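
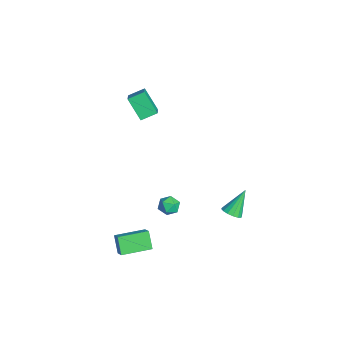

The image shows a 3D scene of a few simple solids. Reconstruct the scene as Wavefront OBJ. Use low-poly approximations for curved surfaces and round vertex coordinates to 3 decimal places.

v 3.281 -0.427 -1.34
v 3.928 -0.437 -1.034
v 2.912 -1.223 -0.586
v 3.559 -1.233 -0.28
v 3.142 -0.656 -0.214
v 3.37 -0.164 -0.68
v 3.47 -1.496 -0.94
v 3.698 -1.004 -1.406
v 4.045 -1.098 -0.787
v 3.841 -0.579 -0.339
v 2.999 -1.081 -1.281
v 2.795 -0.562 -0.833
v 1.42 3.421 -4.418
v 1.849 3.067 -4.009
v 0.82 4.399 -2.942
v 2.038 3.35 -4.12
v 2.062 3.651 -4.31
v 1.913 3.891 -4.529
v 1.632 4.005 -4.719
v 1.295 3.962 -4.828
v 0.991 3.774 -4.827
v 0.802 3.492 -4.717
v 0.779 3.191 -4.526
v 0.927 2.951 -4.307
v 1.208 2.837 -4.118
v 1.545 2.88 -4.009
v -2.302 -1.312 2.482
v -3.251 -1.901 3.751
v -2.37 -0.289 2.907
v -3.318 -0.877 4.175
v -0.982 -1.583 3.345
v -1.93 -2.171 4.613
v -1.049 -0.559 3.769
v -1.998 -1.148 5.038
v 4.092 -3.997 -4.103
v 3.35 -4.061 -3.099
v 3.873 -2.131 -4.147
v 3.131 -2.194 -3.143
v 4.769 -3.906 -3.597
v 4.027 -3.969 -2.593
v 4.55 -2.039 -3.641
v 3.808 -2.103 -2.637
f 1 12 6
f 1 6 2
f 1 2 8
f 1 8 11
f 1 11 12
f 2 6 10
f 6 12 5
f 12 11 3
f 11 8 7
f 8 2 9
f 4 10 5
f 4 5 3
f 4 3 7
f 4 7 9
f 4 9 10
f 5 10 6
f 3 5 12
f 7 3 11
f 9 7 8
f 10 9 2
f 14 13 16
f 14 16 15
f 16 13 17
f 16 17 15
f 17 13 18
f 17 18 15
f 18 13 19
f 18 19 15
f 19 13 20
f 19 20 15
f 20 13 21
f 20 21 15
f 21 13 22
f 21 22 15
f 22 13 23
f 22 23 15
f 23 13 24
f 23 24 15
f 24 13 25
f 24 25 15
f 25 13 26
f 25 26 15
f 26 13 14
f 26 14 15
f 28 30 27
f 31 28 27
f 27 30 29
f 29 31 27
f 28 34 30
f 32 28 31
f 32 34 28
f 30 34 29
f 33 31 29
f 29 34 33
f 33 32 31
f 34 32 33
f 36 38 35
f 39 36 35
f 35 38 37
f 37 39 35
f 36 42 38
f 40 36 39
f 40 42 36
f 38 42 37
f 41 39 37
f 37 42 41
f 41 40 39
f 42 40 41



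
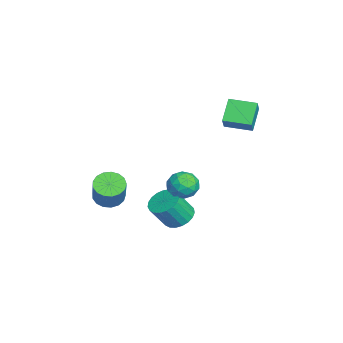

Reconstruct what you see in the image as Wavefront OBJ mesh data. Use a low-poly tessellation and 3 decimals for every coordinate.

v -2.028 -2.301 -2.602
v -1.375 -2.181 -3.049
v -0.48 -2.119 -1.725
v -1.132 -2.239 -1.278
v -1.505 -1.828 -2.979
v -0.609 -1.765 -1.654
v -1.753 -1.583 -2.822
v -0.858 -1.52 -1.497
v -2.065 -1.502 -2.615
v -1.169 -1.44 -1.29
v -2.369 -1.605 -2.405
v -1.473 -1.542 -1.08
v -2.594 -1.867 -2.24
v -1.698 -1.805 -0.916
v -2.689 -2.229 -2.158
v -1.794 -2.166 -0.834
v -2.633 -2.607 -2.178
v -1.738 -2.544 -0.854
v -2.439 -2.915 -2.295
v -1.543 -2.853 -0.971
v -2.15 -3.083 -2.483
v -1.254 -3.02 -1.158
v -1.833 -3.071 -2.697
v -0.937 -3.009 -1.373
v -1.561 -2.883 -2.89
v -0.665 -2.821 -1.566
v -1.396 -2.562 -3.017
v -0.5 -2.5 -1.693
v -4.254 3.533 2.337
v -3.549 3.418 3.12
v -3.905 4.895 2.224
v -3.2 4.779 3.007
v -3.26 3.201 1.393
v -2.555 3.085 2.176
v -2.911 4.562 1.28
v -2.206 4.447 2.063
v -2.79 2.026 -2.392
v -1.969 1.773 -2.321
v -3.211 0.707 -2.219
v -2.39 0.454 -2.148
v -2.749 0.933 -1.527
v -2.489 1.747 -1.634
v -2.691 0.733 -2.906
v -2.431 1.547 -3.013
v -1.908 0.973 -2.638
v -1.944 1.097 -1.786
v -3.236 1.383 -2.754
v -3.272 1.507 -1.902
v -2.342 2.015 -2.372
v -2.838 0.465 -2.168
v -3.049 0.746 -1.803
v -2.566 0.597 -1.761
v -2.648 2 -1.968
v -2.165 1.851 -1.926
v -2.624 1.358 -1.459
v -3.015 0.629 -2.614
v -2.532 0.48 -2.572
v -2.614 1.883 -2.779
v -2.131 1.734 -2.737
v -2.556 1.122 -3.081
v -1.824 1.396 -2.516
v -2.071 0.621 -2.415
v -2.248 0.785 -2.86
v -2.095 1.264 -2.923
v -1.845 1.469 -2.015
v -2.093 0.694 -1.914
v -2.304 0.975 -1.549
v -2.151 1.454 -1.612
v -1.809 0.999 -2.202
v -3.087 1.786 -2.626
v -3.335 1.011 -2.525
v -3.029 1.026 -2.928
v -2.876 1.505 -2.991
v -3.109 1.859 -2.125
v -3.356 1.084 -2.024
v -3.085 1.216 -1.617
v -2.932 1.695 -1.68
v -3.371 1.481 -2.338
v -2.473 1.049 -4.384
v -1.948 1.694 -4.165
v -1.562 0.937 -2.857
v -2.087 0.291 -3.076
v -2.257 1.795 -4.016
v -1.87 1.038 -2.708
v -2.603 1.767 -3.929
v -2.216 1.01 -2.622
v -2.927 1.615 -3.922
v -2.54 0.858 -2.614
v -3.172 1.365 -3.994
v -2.785 0.608 -2.686
v -3.296 1.06 -4.134
v -2.91 0.303 -2.826
v -3.278 0.753 -4.317
v -2.892 -0.004 -3.009
v -3.121 0.498 -4.512
v -2.735 -0.26 -3.204
v -2.852 0.337 -4.684
v -2.466 -0.42 -3.376
v -2.518 0.3 -4.805
v -2.131 -0.458 -3.497
v -2.175 0.392 -4.852
v -1.789 -0.365 -3.545
v -1.885 0.598 -4.819
v -1.498 -0.16 -3.511
v -1.696 0.881 -4.711
v -1.309 0.124 -3.403
v -1.641 1.194 -4.546
v -1.255 0.436 -3.238
v -1.731 1.481 -4.353
v -1.344 0.724 -3.045
f 2 1 5
f 2 5 3
f 3 5 6
f 3 6 4
f 5 1 7
f 5 7 6
f 6 7 8
f 6 8 4
f 7 1 9
f 7 9 8
f 8 9 10
f 8 10 4
f 9 1 11
f 9 11 10
f 10 11 12
f 10 12 4
f 11 1 13
f 11 13 12
f 12 13 14
f 12 14 4
f 13 1 15
f 13 15 14
f 14 15 16
f 14 16 4
f 15 1 17
f 15 17 16
f 16 17 18
f 16 18 4
f 17 1 19
f 17 19 18
f 18 19 20
f 18 20 4
f 19 1 21
f 19 21 20
f 20 21 22
f 20 22 4
f 21 1 23
f 21 23 22
f 22 23 24
f 22 24 4
f 23 1 25
f 23 25 24
f 24 25 26
f 24 26 4
f 25 1 27
f 25 27 26
f 26 27 28
f 26 28 4
f 27 1 2
f 27 2 28
f 28 2 3
f 28 3 4
f 30 32 29
f 33 30 29
f 29 32 31
f 31 33 29
f 30 36 32
f 34 30 33
f 34 36 30
f 32 36 31
f 35 33 31
f 31 36 35
f 35 34 33
f 36 34 35
f 37 74 53
f 74 48 77
f 53 77 42
f 74 77 53
f 37 53 49
f 53 42 54
f 49 54 38
f 53 54 49
f 37 49 58
f 49 38 59
f 58 59 44
f 49 59 58
f 37 58 70
f 58 44 73
f 70 73 47
f 58 73 70
f 37 70 74
f 70 47 78
f 74 78 48
f 70 78 74
f 38 54 65
f 54 42 68
f 65 68 46
f 54 68 65
f 42 77 55
f 77 48 76
f 55 76 41
f 77 76 55
f 48 78 75
f 78 47 71
f 75 71 39
f 78 71 75
f 47 73 72
f 73 44 60
f 72 60 43
f 73 60 72
f 44 59 64
f 59 38 61
f 64 61 45
f 59 61 64
f 40 66 52
f 66 46 67
f 52 67 41
f 66 67 52
f 40 52 50
f 52 41 51
f 50 51 39
f 52 51 50
f 40 50 57
f 50 39 56
f 57 56 43
f 50 56 57
f 40 57 62
f 57 43 63
f 62 63 45
f 57 63 62
f 40 62 66
f 62 45 69
f 66 69 46
f 62 69 66
f 41 67 55
f 67 46 68
f 55 68 42
f 67 68 55
f 39 51 75
f 51 41 76
f 75 76 48
f 51 76 75
f 43 56 72
f 56 39 71
f 72 71 47
f 56 71 72
f 45 63 64
f 63 43 60
f 64 60 44
f 63 60 64
f 46 69 65
f 69 45 61
f 65 61 38
f 69 61 65
f 80 79 83
f 80 83 81
f 81 83 84
f 81 84 82
f 83 79 85
f 83 85 84
f 84 85 86
f 84 86 82
f 85 79 87
f 85 87 86
f 86 87 88
f 86 88 82
f 87 79 89
f 87 89 88
f 88 89 90
f 88 90 82
f 89 79 91
f 89 91 90
f 90 91 92
f 90 92 82
f 91 79 93
f 91 93 92
f 92 93 94
f 92 94 82
f 93 79 95
f 93 95 94
f 94 95 96
f 94 96 82
f 95 79 97
f 95 97 96
f 96 97 98
f 96 98 82
f 97 79 99
f 97 99 98
f 98 99 100
f 98 100 82
f 99 79 101
f 99 101 100
f 100 101 102
f 100 102 82
f 101 79 103
f 101 103 102
f 102 103 104
f 102 104 82
f 103 79 105
f 103 105 104
f 104 105 106
f 104 106 82
f 105 79 107
f 105 107 106
f 106 107 108
f 106 108 82
f 107 79 109
f 107 109 108
f 108 109 110
f 108 110 82
f 109 79 80
f 109 80 110
f 110 80 81
f 110 81 82



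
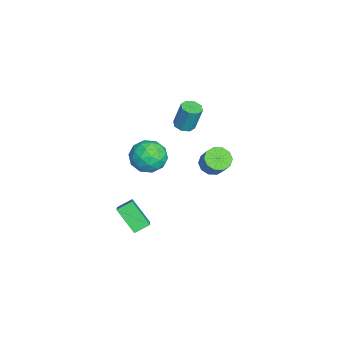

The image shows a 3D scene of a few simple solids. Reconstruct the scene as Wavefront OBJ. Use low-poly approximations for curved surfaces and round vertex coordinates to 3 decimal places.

v -3.33 2.178 -1.961
v -2.837 2.495 -2.086
v -2.716 2.899 -0.584
v -3.21 2.582 -0.459
v -3.22 2.745 -2.122
v -3.099 3.149 -0.621
v -3.668 2.663 -2.064
v -3.547 3.067 -0.562
v -3.918 2.297 -1.946
v -3.798 2.701 -0.444
v -3.824 1.861 -1.836
v -3.703 2.265 -0.334
v -3.441 1.611 -1.799
v -3.32 2.015 -0.298
v -2.993 1.693 -1.858
v -2.872 2.097 -0.356
v -2.742 2.059 -1.976
v -2.622 2.463 -0.474
v -2.55 3.695 -4.383
v -2.068 3.131 -4.55
v -1.348 3.462 -3.583
v -1.83 4.025 -3.417
v -1.93 3.514 -4.784
v -1.21 3.845 -3.817
v -2.029 3.966 -4.865
v -1.308 4.297 -3.898
v -2.327 4.315 -4.762
v -1.606 4.645 -3.795
v -2.71 4.426 -4.514
v -1.99 4.757 -3.548
v -3.032 4.258 -4.217
v -2.312 4.589 -3.25
v -3.17 3.875 -3.983
v -2.45 4.206 -3.016
v -3.072 3.423 -3.902
v -2.351 3.754 -2.935
v -2.774 3.075 -4.005
v -2.053 3.405 -3.038
v -2.39 2.963 -4.252
v -1.67 3.294 -3.286
v 1.143 1.274 -0.183
v 1.718 1.511 -1.018
v 0.882 -0.271 -0.802
v 1.457 -0.034 -1.637
v 1.909 -0.133 -0.704
v 2.07 0.822 -0.322
v 0.53 0.418 -1.498
v 0.691 1.373 -1.116
v 1.339 0.982 -1.831
v 2.192 0.642 -1.34
v 0.408 0.598 -0.48
v 1.261 0.258 0.011
v 1.453 1.528 -0.546
v 1.147 -0.288 -1.274
v 1.412 -0.346 -0.726
v 1.75 -0.207 -1.216
v 1.66 1.123 -0.137
v 1.999 1.262 -0.627
v 2.111 0.296 -0.443
v 0.601 -0.022 -1.193
v 0.94 0.117 -1.683
v 0.85 1.447 -0.604
v 1.188 1.586 -1.094
v 0.489 0.944 -1.377
v 1.569 1.357 -1.514
v 1.415 0.449 -1.878
v 0.87 0.714 -1.797
v 0.965 1.275 -1.572
v 2.07 1.156 -1.226
v 1.916 0.248 -1.59
v 2.182 0.19 -1.042
v 2.277 0.751 -0.817
v 1.847 0.846 -1.704
v 0.684 0.992 -0.23
v 0.53 0.084 -0.594
v 0.323 0.489 -1.003
v 0.418 1.05 -0.778
v 1.185 0.791 0.058
v 1.031 -0.117 -0.306
v 1.635 -0.035 -0.248
v 1.73 0.526 -0.023
v 0.753 0.394 -0.116
v 3.336 0.055 -4.987
v 2.613 -0.859 -3.847
v 3.015 0.798 -4.594
v 2.292 -0.116 -3.454
v 4.528 0.136 -4.166
v 3.805 -0.778 -3.026
v 4.207 0.879 -3.773
v 3.484 -0.035 -2.633
f 2 1 5
f 2 5 3
f 3 5 6
f 3 6 4
f 5 1 7
f 5 7 6
f 6 7 8
f 6 8 4
f 7 1 9
f 7 9 8
f 8 9 10
f 8 10 4
f 9 1 11
f 9 11 10
f 10 11 12
f 10 12 4
f 11 1 13
f 11 13 12
f 12 13 14
f 12 14 4
f 13 1 15
f 13 15 14
f 14 15 16
f 14 16 4
f 15 1 17
f 15 17 16
f 16 17 18
f 16 18 4
f 17 1 2
f 17 2 18
f 18 2 3
f 18 3 4
f 20 19 23
f 20 23 21
f 21 23 24
f 21 24 22
f 23 19 25
f 23 25 24
f 24 25 26
f 24 26 22
f 25 19 27
f 25 27 26
f 26 27 28
f 26 28 22
f 27 19 29
f 27 29 28
f 28 29 30
f 28 30 22
f 29 19 31
f 29 31 30
f 30 31 32
f 30 32 22
f 31 19 33
f 31 33 32
f 32 33 34
f 32 34 22
f 33 19 35
f 33 35 34
f 34 35 36
f 34 36 22
f 35 19 37
f 35 37 36
f 36 37 38
f 36 38 22
f 37 19 39
f 37 39 38
f 38 39 40
f 38 40 22
f 39 19 20
f 39 20 40
f 40 20 21
f 40 21 22
f 41 78 57
f 78 52 81
f 57 81 46
f 78 81 57
f 41 57 53
f 57 46 58
f 53 58 42
f 57 58 53
f 41 53 62
f 53 42 63
f 62 63 48
f 53 63 62
f 41 62 74
f 62 48 77
f 74 77 51
f 62 77 74
f 41 74 78
f 74 51 82
f 78 82 52
f 74 82 78
f 42 58 69
f 58 46 72
f 69 72 50
f 58 72 69
f 46 81 59
f 81 52 80
f 59 80 45
f 81 80 59
f 52 82 79
f 82 51 75
f 79 75 43
f 82 75 79
f 51 77 76
f 77 48 64
f 76 64 47
f 77 64 76
f 48 63 68
f 63 42 65
f 68 65 49
f 63 65 68
f 44 70 56
f 70 50 71
f 56 71 45
f 70 71 56
f 44 56 54
f 56 45 55
f 54 55 43
f 56 55 54
f 44 54 61
f 54 43 60
f 61 60 47
f 54 60 61
f 44 61 66
f 61 47 67
f 66 67 49
f 61 67 66
f 44 66 70
f 66 49 73
f 70 73 50
f 66 73 70
f 45 71 59
f 71 50 72
f 59 72 46
f 71 72 59
f 43 55 79
f 55 45 80
f 79 80 52
f 55 80 79
f 47 60 76
f 60 43 75
f 76 75 51
f 60 75 76
f 49 67 68
f 67 47 64
f 68 64 48
f 67 64 68
f 50 73 69
f 73 49 65
f 69 65 42
f 73 65 69
f 84 86 83
f 87 84 83
f 83 86 85
f 85 87 83
f 84 90 86
f 88 84 87
f 88 90 84
f 86 90 85
f 89 87 85
f 85 90 89
f 89 88 87
f 90 88 89



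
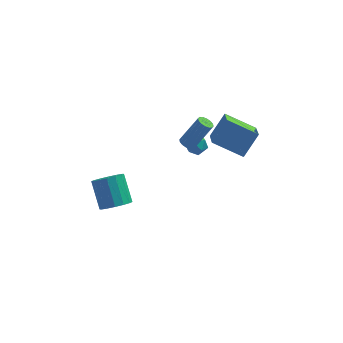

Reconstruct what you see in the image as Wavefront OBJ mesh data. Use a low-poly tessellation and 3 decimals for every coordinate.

v -3.438 -4.458 3.286
v -2.554 -4.339 3.466
v -2.978 -3.103 4.733
v -3.862 -3.222 4.554
v -2.653 -4.026 3.128
v -3.077 -2.79 4.395
v -2.962 -3.829 2.833
v -3.386 -2.593 4.1
v -3.399 -3.8 2.658
v -3.823 -2.565 3.926
v -3.846 -3.948 2.653
v -4.27 -2.712 3.92
v -4.184 -4.232 2.817
v -4.608 -2.997 4.084
v -4.322 -4.577 3.107
v -4.746 -3.341 4.374
v -4.223 -4.89 3.445
v -4.647 -3.654 4.712
v -3.914 -5.087 3.74
v -4.338 -3.851 5.007
v -3.477 -5.115 3.914
v -3.901 -3.88 5.182
v -3.03 -4.968 3.92
v -3.454 -3.732 5.187
v -2.692 -4.683 3.756
v -3.116 -3.448 5.023
v 0.55 2.981 1.167
v 1.131 3.295 1.537
v 1.329 2.485 0.363
v 1.91 2.799 0.733
v 1.516 2.238 1.053
v 1.034 2.544 1.55
v 1.426 3.236 0.35
v 0.944 3.542 0.847
v 1.672 3.452 1.032
v 1.728 2.835 1.467
v 0.732 2.945 0.433
v 0.788 2.328 0.868
v 0.662 2.139 1.879
v 1.092 1.98 1.633
v 2.168 2.323 3.296
v 1.738 2.481 3.541
v 1.079 2.244 1.587
v 2.155 2.587 3.249
v 0.954 2.481 1.619
v 2.031 2.824 3.281
v 0.751 2.626 1.72
v 1.828 2.969 3.383
v 0.524 2.64 1.864
v 1.601 2.983 3.527
v 0.334 2.52 2.012
v 1.411 2.863 3.675
v 0.232 2.297 2.124
v 1.308 2.64 3.787
v 0.245 2.033 2.171
v 1.321 2.376 3.833
v 0.369 1.796 2.139
v 1.446 2.139 3.801
v 0.572 1.651 2.037
v 1.649 1.994 3.7
v 0.799 1.637 1.893
v 1.876 1.98 3.556
v 0.989 1.757 1.745
v 2.066 2.1 3.408
v 3.699 1.19 2.144
v 3.728 -0.27 3.033
v 1.938 1.7 3.039
v 1.968 0.24 3.929
v 4.572 1.98 3.411
v 4.602 0.52 4.301
v 2.812 2.49 4.307
v 2.841 1.03 5.196
f 2 1 5
f 2 5 3
f 3 5 6
f 3 6 4
f 5 1 7
f 5 7 6
f 6 7 8
f 6 8 4
f 7 1 9
f 7 9 8
f 8 9 10
f 8 10 4
f 9 1 11
f 9 11 10
f 10 11 12
f 10 12 4
f 11 1 13
f 11 13 12
f 12 13 14
f 12 14 4
f 13 1 15
f 13 15 14
f 14 15 16
f 14 16 4
f 15 1 17
f 15 17 16
f 16 17 18
f 16 18 4
f 17 1 19
f 17 19 18
f 18 19 20
f 18 20 4
f 19 1 21
f 19 21 20
f 20 21 22
f 20 22 4
f 21 1 23
f 21 23 22
f 22 23 24
f 22 24 4
f 23 1 25
f 23 25 24
f 24 25 26
f 24 26 4
f 25 1 2
f 25 2 26
f 26 2 3
f 26 3 4
f 27 38 32
f 27 32 28
f 27 28 34
f 27 34 37
f 27 37 38
f 28 32 36
f 32 38 31
f 38 37 29
f 37 34 33
f 34 28 35
f 30 36 31
f 30 31 29
f 30 29 33
f 30 33 35
f 30 35 36
f 31 36 32
f 29 31 38
f 33 29 37
f 35 33 34
f 36 35 28
f 40 39 43
f 40 43 41
f 41 43 44
f 41 44 42
f 43 39 45
f 43 45 44
f 44 45 46
f 44 46 42
f 45 39 47
f 45 47 46
f 46 47 48
f 46 48 42
f 47 39 49
f 47 49 48
f 48 49 50
f 48 50 42
f 49 39 51
f 49 51 50
f 50 51 52
f 50 52 42
f 51 39 53
f 51 53 52
f 52 53 54
f 52 54 42
f 53 39 55
f 53 55 54
f 54 55 56
f 54 56 42
f 55 39 57
f 55 57 56
f 56 57 58
f 56 58 42
f 57 39 59
f 57 59 58
f 58 59 60
f 58 60 42
f 59 39 61
f 59 61 60
f 60 61 62
f 60 62 42
f 61 39 63
f 61 63 62
f 62 63 64
f 62 64 42
f 63 39 40
f 63 40 64
f 64 40 41
f 64 41 42
f 66 68 65
f 69 66 65
f 65 68 67
f 67 69 65
f 66 72 68
f 70 66 69
f 70 72 66
f 68 72 67
f 71 69 67
f 67 72 71
f 71 70 69
f 72 70 71



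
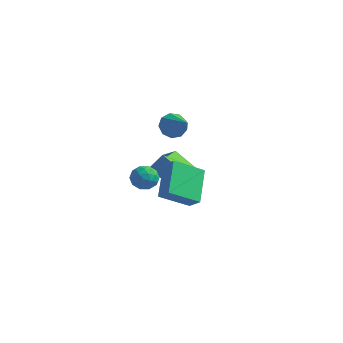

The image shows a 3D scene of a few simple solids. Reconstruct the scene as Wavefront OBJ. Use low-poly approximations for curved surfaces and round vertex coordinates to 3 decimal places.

v -2.122 -2.144 0.677
v -1.609 -1.695 1.133
v -1.091 -2.805 0.167
v -0.578 -2.356 0.623
v -1.075 -2.9 0.982
v -1.713 -2.491 1.297
v -0.987 -2.009 0.003
v -1.625 -1.6 0.318
v -0.908 -1.611 0.716
v -0.962 -2.162 1.321
v -1.738 -2.338 -0.021
v -1.792 -2.889 0.584
v -1.956 -1.861 0.949
v -0.744 -2.639 0.351
v -1.036 -2.959 0.561
v -0.735 -2.695 0.829
v -2.017 -2.33 1.046
v -1.716 -2.066 1.314
v -1.402 -2.774 1.225
v -0.984 -2.434 -0.014
v -0.683 -2.17 0.254
v -1.965 -1.805 0.471
v -1.664 -1.541 0.739
v -1.298 -1.726 0.075
v -1.242 -1.548 0.973
v -0.636 -1.937 0.673
v -0.877 -1.733 0.309
v -1.251 -1.492 0.494
v -1.274 -1.872 1.328
v -0.668 -2.261 1.029
v -0.961 -2.581 1.24
v -1.335 -2.34 1.425
v -0.862 -1.823 1.083
v -2.032 -2.239 0.271
v -1.426 -2.628 -0.028
v -1.365 -2.16 -0.125
v -1.739 -1.919 0.06
v -2.064 -2.563 0.627
v -1.458 -2.952 0.327
v -1.449 -3.008 0.806
v -1.823 -2.767 0.991
v -1.838 -2.677 0.217
v 0.67 -4.589 1.154
v 1.355 -4.787 1.751
v 0.087 -2.889 2.388
v 0.772 -3.087 2.985
v 1.868 -3.453 0.155
v 2.553 -3.651 0.752
v 1.285 -1.753 1.389
v 1.97 -1.951 1.986
v -0.954 0.238 3.385
v -0.531 0.946 3.477
v 0.354 -0.678 4.415
v -0.905 0.887 3.9
v -1.302 0.524 4.082
v -1.536 0.028 3.938
v -1.498 -0.371 3.535
v -1.205 -0.484 3.062
v -0.795 -0.26 2.74
v -0.459 0.197 2.72
v -0.355 0.673 3.011
v -3.477 2.264 -1.723
v -2.795 2.571 -0.647
v -3.414 3.704 -2.172
v -2.733 4.011 -1.096
v -1.967 1.929 -2.584
v -1.286 2.236 -1.508
v -1.905 3.369 -3.033
v -1.223 3.676 -1.957
f 1 38 17
f 38 12 41
f 17 41 6
f 38 41 17
f 1 17 13
f 17 6 18
f 13 18 2
f 17 18 13
f 1 13 22
f 13 2 23
f 22 23 8
f 13 23 22
f 1 22 34
f 22 8 37
f 34 37 11
f 22 37 34
f 1 34 38
f 34 11 42
f 38 42 12
f 34 42 38
f 2 18 29
f 18 6 32
f 29 32 10
f 18 32 29
f 6 41 19
f 41 12 40
f 19 40 5
f 41 40 19
f 12 42 39
f 42 11 35
f 39 35 3
f 42 35 39
f 11 37 36
f 37 8 24
f 36 24 7
f 37 24 36
f 8 23 28
f 23 2 25
f 28 25 9
f 23 25 28
f 4 30 16
f 30 10 31
f 16 31 5
f 30 31 16
f 4 16 14
f 16 5 15
f 14 15 3
f 16 15 14
f 4 14 21
f 14 3 20
f 21 20 7
f 14 20 21
f 4 21 26
f 21 7 27
f 26 27 9
f 21 27 26
f 4 26 30
f 26 9 33
f 30 33 10
f 26 33 30
f 5 31 19
f 31 10 32
f 19 32 6
f 31 32 19
f 3 15 39
f 15 5 40
f 39 40 12
f 15 40 39
f 7 20 36
f 20 3 35
f 36 35 11
f 20 35 36
f 9 27 28
f 27 7 24
f 28 24 8
f 27 24 28
f 10 33 29
f 33 9 25
f 29 25 2
f 33 25 29
f 44 46 43
f 47 44 43
f 43 46 45
f 45 47 43
f 44 50 46
f 48 44 47
f 48 50 44
f 46 50 45
f 49 47 45
f 45 50 49
f 49 48 47
f 50 48 49
f 52 51 54
f 52 54 53
f 54 51 55
f 54 55 53
f 55 51 56
f 55 56 53
f 56 51 57
f 56 57 53
f 57 51 58
f 57 58 53
f 58 51 59
f 58 59 53
f 59 51 60
f 59 60 53
f 60 51 61
f 60 61 53
f 61 51 52
f 61 52 53
f 63 65 62
f 66 63 62
f 62 65 64
f 64 66 62
f 63 69 65
f 67 63 66
f 67 69 63
f 65 69 64
f 68 66 64
f 64 69 68
f 68 67 66
f 69 67 68



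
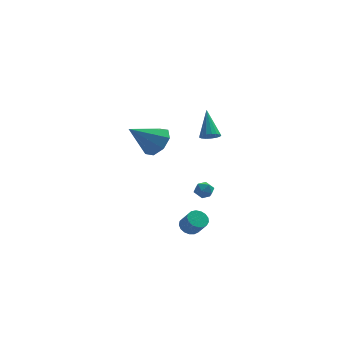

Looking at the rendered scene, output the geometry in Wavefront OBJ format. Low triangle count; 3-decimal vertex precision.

v -1.893 4.001 -1.025
v -1.172 3.419 -0.432
v -3.487 3.419 0.345
v -1.237 4.217 -0.169
v -1.686 4.887 -0.408
v -2.257 5.039 -1.007
v -2.615 4.582 -1.618
v -2.55 3.785 -1.88
v -2.101 3.114 -1.642
v -1.53 2.963 -1.042
v 1.03 1.91 0.447
v 1.396 2.3 0.132
v 0.89 3.21 1.893
v 1.123 2.37 0.042
v 0.828 2.336 0.044
v 0.58 2.204 0.139
v 0.435 2.004 0.304
v 0.426 1.783 0.502
v 0.556 1.591 0.687
v 0.795 1.472 0.817
v 1.087 1.454 0.862
v 1.367 1.539 0.813
v 1.57 1.71 0.679
v 1.649 1.927 0.492
v 1.586 2.139 0.295
v -0.312 -3.112 -3.821
v 0.143 -3.341 -4.192
v 0.566 -3.897 -3.33
v 0.112 -3.668 -2.959
v 0.26 -3.085 -4.085
v 0.683 -3.641 -3.222
v 0.246 -2.835 -3.917
v 0.67 -3.391 -3.054
v 0.104 -2.648 -3.727
v 0.528 -3.204 -2.864
v -0.133 -2.568 -3.558
v 0.291 -3.124 -2.696
v -0.411 -2.612 -3.45
v 0.013 -3.168 -2.588
v -0.666 -2.771 -3.427
v -0.242 -3.327 -2.565
v -0.84 -3.008 -3.494
v -0.417 -3.564 -2.632
v -0.893 -3.269 -3.636
v -0.47 -3.825 -2.774
v -0.813 -3.493 -3.821
v -0.39 -4.049 -2.958
v -0.618 -3.631 -4.005
v -0.195 -4.187 -3.143
v -0.353 -3.649 -4.147
v 0.071 -4.205 -3.285
v -0.079 -3.545 -4.215
v 0.345 -4.101 -3.353
v 0.85 2.153 -3.927
v 1.276 1.769 -3.639
v 0.104 1.451 -3.761
v 0.53 1.067 -3.473
v 0.352 1.615 -3.192
v 0.813 2.049 -3.295
v 0.567 1.171 -4.105
v 1.028 1.605 -4.208
v 1.101 1.162 -3.749
v 0.968 1.437 -3.185
v 0.412 1.783 -4.215
v 0.279 2.058 -3.651
f 2 1 4
f 2 4 3
f 4 1 5
f 4 5 3
f 5 1 6
f 5 6 3
f 6 1 7
f 6 7 3
f 7 1 8
f 7 8 3
f 8 1 9
f 8 9 3
f 9 1 10
f 9 10 3
f 10 1 2
f 10 2 3
f 12 11 14
f 12 14 13
f 14 11 15
f 14 15 13
f 15 11 16
f 15 16 13
f 16 11 17
f 16 17 13
f 17 11 18
f 17 18 13
f 18 11 19
f 18 19 13
f 19 11 20
f 19 20 13
f 20 11 21
f 20 21 13
f 21 11 22
f 21 22 13
f 22 11 23
f 22 23 13
f 23 11 24
f 23 24 13
f 24 11 25
f 24 25 13
f 25 11 12
f 25 12 13
f 27 26 30
f 27 30 28
f 28 30 31
f 28 31 29
f 30 26 32
f 30 32 31
f 31 32 33
f 31 33 29
f 32 26 34
f 32 34 33
f 33 34 35
f 33 35 29
f 34 26 36
f 34 36 35
f 35 36 37
f 35 37 29
f 36 26 38
f 36 38 37
f 37 38 39
f 37 39 29
f 38 26 40
f 38 40 39
f 39 40 41
f 39 41 29
f 40 26 42
f 40 42 41
f 41 42 43
f 41 43 29
f 42 26 44
f 42 44 43
f 43 44 45
f 43 45 29
f 44 26 46
f 44 46 45
f 45 46 47
f 45 47 29
f 46 26 48
f 46 48 47
f 47 48 49
f 47 49 29
f 48 26 50
f 48 50 49
f 49 50 51
f 49 51 29
f 50 26 52
f 50 52 51
f 51 52 53
f 51 53 29
f 52 26 27
f 52 27 53
f 53 27 28
f 53 28 29
f 54 65 59
f 54 59 55
f 54 55 61
f 54 61 64
f 54 64 65
f 55 59 63
f 59 65 58
f 65 64 56
f 64 61 60
f 61 55 62
f 57 63 58
f 57 58 56
f 57 56 60
f 57 60 62
f 57 62 63
f 58 63 59
f 56 58 65
f 60 56 64
f 62 60 61
f 63 62 55



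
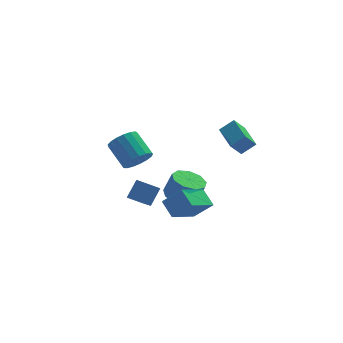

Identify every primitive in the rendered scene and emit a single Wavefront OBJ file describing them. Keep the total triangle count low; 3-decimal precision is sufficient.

v -2.266 1.969 -0.72
v -1.485 2.111 -0.444
v -2.014 3.312 0.436
v -2.794 3.171 0.16
v -1.513 2.34 -0.773
v -2.042 3.541 0.107
v -1.714 2.484 -1.09
v -2.243 3.685 -0.21
v -2.041 2.51 -1.323
v -2.57 3.711 -0.443
v -2.42 2.412 -1.417
v -2.948 3.613 -0.537
v -2.763 2.213 -1.352
v -3.292 3.414 -0.472
v -2.992 1.959 -1.141
v -3.521 3.16 -0.261
v -3.055 1.706 -0.835
v -3.584 2.907 0.045
v -2.937 1.514 -0.502
v -3.466 2.715 0.378
v -2.665 1.426 -0.219
v -3.194 2.627 0.661
v -2.302 1.463 -0.051
v -2.831 2.664 0.829
v -1.93 1.616 -0.036
v -2.459 2.817 0.844
v -1.635 1.85 -0.178
v -2.164 3.051 0.702
v -1.308 -1.299 -2.754
v -1.608 -0.439 -2.173
v 0.048 -0.165 -3.731
v -0.252 0.695 -3.151
v -0.408 -1.595 -1.849
v -0.708 -0.735 -1.269
v 0.948 -0.461 -2.827
v 0.648 0.399 -2.246
v -0.13 1.928 -3.627
v 0.746 1.891 -3.938
v 1.166 1.796 -2.744
v 0.29 1.832 -2.433
v 0.578 2.495 -3.831
v 0.998 2.4 -2.637
v 0.079 2.834 -3.629
v 0.499 2.739 -2.434
v -0.518 2.748 -3.426
v -0.098 2.653 -2.231
v -0.933 2.279 -3.317
v -0.513 2.184 -2.122
v -0.973 1.645 -3.353
v -0.553 1.55 -2.159
v -0.618 1.143 -3.518
v -0.198 1.048 -2.323
v -0.035 1.009 -3.734
v 0.385 0.913 -2.539
v 0.503 1.304 -3.9
v 0.924 1.209 -2.705
v -2.757 -3.23 -0.352
v -3.366 -4.23 0.632
v -3.366 -2.728 -0.22
v -3.975 -3.728 0.765
v -2.205 -2.772 0.455
v -2.814 -3.772 1.44
v -2.814 -2.27 0.588
v -3.423 -3.27 1.572
v 1.536 -3.259 2.596
v 0.953 -3.428 3.327
v 1.382 -1.783 2.813
v 0.8 -1.951 3.544
v 2.24 -3.269 3.156
v 1.658 -3.437 3.887
v 2.087 -1.792 3.373
v 1.504 -1.961 4.104
f 2 1 5
f 2 5 3
f 3 5 6
f 3 6 4
f 5 1 7
f 5 7 6
f 6 7 8
f 6 8 4
f 7 1 9
f 7 9 8
f 8 9 10
f 8 10 4
f 9 1 11
f 9 11 10
f 10 11 12
f 10 12 4
f 11 1 13
f 11 13 12
f 12 13 14
f 12 14 4
f 13 1 15
f 13 15 14
f 14 15 16
f 14 16 4
f 15 1 17
f 15 17 16
f 16 17 18
f 16 18 4
f 17 1 19
f 17 19 18
f 18 19 20
f 18 20 4
f 19 1 21
f 19 21 20
f 20 21 22
f 20 22 4
f 21 1 23
f 21 23 22
f 22 23 24
f 22 24 4
f 23 1 25
f 23 25 24
f 24 25 26
f 24 26 4
f 25 1 27
f 25 27 26
f 26 27 28
f 26 28 4
f 27 1 2
f 27 2 28
f 28 2 3
f 28 3 4
f 30 32 29
f 33 30 29
f 29 32 31
f 31 33 29
f 30 36 32
f 34 30 33
f 34 36 30
f 32 36 31
f 35 33 31
f 31 36 35
f 35 34 33
f 36 34 35
f 38 37 41
f 38 41 39
f 39 41 42
f 39 42 40
f 41 37 43
f 41 43 42
f 42 43 44
f 42 44 40
f 43 37 45
f 43 45 44
f 44 45 46
f 44 46 40
f 45 37 47
f 45 47 46
f 46 47 48
f 46 48 40
f 47 37 49
f 47 49 48
f 48 49 50
f 48 50 40
f 49 37 51
f 49 51 50
f 50 51 52
f 50 52 40
f 51 37 53
f 51 53 52
f 52 53 54
f 52 54 40
f 53 37 55
f 53 55 54
f 54 55 56
f 54 56 40
f 55 37 38
f 55 38 56
f 56 38 39
f 56 39 40
f 58 60 57
f 61 58 57
f 57 60 59
f 59 61 57
f 58 64 60
f 62 58 61
f 62 64 58
f 60 64 59
f 63 61 59
f 59 64 63
f 63 62 61
f 64 62 63
f 66 68 65
f 69 66 65
f 65 68 67
f 67 69 65
f 66 72 68
f 70 66 69
f 70 72 66
f 68 72 67
f 71 69 67
f 67 72 71
f 71 70 69
f 72 70 71



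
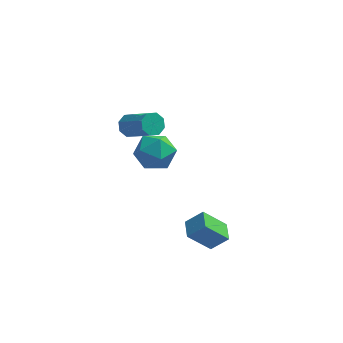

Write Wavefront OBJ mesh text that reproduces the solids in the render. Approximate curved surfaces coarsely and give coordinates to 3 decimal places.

v -0.496 4.519 -1.758
v 0.576 4.21 -2.023
v -0.696 2.97 -0.757
v 0.376 2.661 -1.022
v 0.192 3.556 -0.33
v 0.315 4.513 -0.949
v -0.435 2.667 -1.831
v -0.312 3.624 -2.45
v 0.613 3.065 -2.068
v 1.001 3.615 -1.14
v -1.121 3.565 -1.64
v -0.733 4.115 -0.712
v -1.09 2.648 1.404
v -0.581 2.838 1.028
v 0.678 1.822 2.221
v 0.17 1.632 2.596
v -0.675 3.162 1.404
v 0.584 2.146 2.597
v -1.012 3.185 1.78
v 0.247 2.169 2.972
v -1.395 2.894 1.935
v -0.135 1.878 3.128
v -1.598 2.458 1.779
v -0.339 1.442 2.972
v -1.504 2.134 1.403
v -0.245 1.118 2.596
v -1.167 2.111 1.028
v 0.092 1.095 2.22
v -0.785 2.402 0.872
v 0.475 1.386 2.065
v 2.071 -0.632 -3.566
v 2.902 -0.507 -2.781
v 1.839 0.378 -3.481
v 2.67 0.503 -2.696
v 3.15 -0.283 -4.764
v 3.981 -0.158 -3.979
v 2.918 0.727 -4.679
v 3.749 0.852 -3.894
f 1 12 6
f 1 6 2
f 1 2 8
f 1 8 11
f 1 11 12
f 2 6 10
f 6 12 5
f 12 11 3
f 11 8 7
f 8 2 9
f 4 10 5
f 4 5 3
f 4 3 7
f 4 7 9
f 4 9 10
f 5 10 6
f 3 5 12
f 7 3 11
f 9 7 8
f 10 9 2
f 14 13 17
f 14 17 15
f 15 17 18
f 15 18 16
f 17 13 19
f 17 19 18
f 18 19 20
f 18 20 16
f 19 13 21
f 19 21 20
f 20 21 22
f 20 22 16
f 21 13 23
f 21 23 22
f 22 23 24
f 22 24 16
f 23 13 25
f 23 25 24
f 24 25 26
f 24 26 16
f 25 13 27
f 25 27 26
f 26 27 28
f 26 28 16
f 27 13 29
f 27 29 28
f 28 29 30
f 28 30 16
f 29 13 14
f 29 14 30
f 30 14 15
f 30 15 16
f 32 34 31
f 35 32 31
f 31 34 33
f 33 35 31
f 32 38 34
f 36 32 35
f 36 38 32
f 34 38 33
f 37 35 33
f 33 38 37
f 37 36 35
f 38 36 37



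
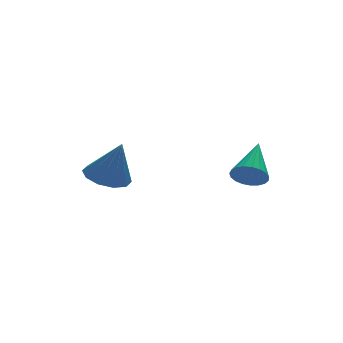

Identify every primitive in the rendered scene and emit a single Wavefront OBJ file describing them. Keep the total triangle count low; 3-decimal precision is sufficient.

v -3.549 1.578 -4.392
v -2.642 1.837 -4.568
v -3.091 1.162 -2.648
v -2.935 2.316 -4.377
v -3.463 2.513 -4.191
v -4.024 2.353 -4.082
v -4.403 1.897 -4.091
v -4.456 1.319 -4.215
v -4.163 0.84 -4.406
v -3.635 0.643 -4.592
v -3.074 0.803 -4.701
v -2.695 1.259 -4.692
v 0.695 -1.796 -3.714
v 1.115 -1.686 -4.3
v 1.685 -0.424 -2.746
v 0.889 -1.49 -4.347
v 0.629 -1.346 -4.285
v 0.38 -1.28 -4.124
v 0.186 -1.304 -3.891
v 0.08 -1.412 -3.629
v 0.08 -1.587 -3.381
v 0.186 -1.799 -3.19
v 0.38 -2.009 -3.09
v 0.629 -2.183 -3.098
v 0.889 -2.29 -3.213
v 1.115 -2.312 -3.414
v 1.269 -2.244 -3.667
v 1.323 -2.099 -3.928
v 1.269 -1.902 -4.152
f 2 1 4
f 2 4 3
f 4 1 5
f 4 5 3
f 5 1 6
f 5 6 3
f 6 1 7
f 6 7 3
f 7 1 8
f 7 8 3
f 8 1 9
f 8 9 3
f 9 1 10
f 9 10 3
f 10 1 11
f 10 11 3
f 11 1 12
f 11 12 3
f 12 1 2
f 12 2 3
f 14 13 16
f 14 16 15
f 16 13 17
f 16 17 15
f 17 13 18
f 17 18 15
f 18 13 19
f 18 19 15
f 19 13 20
f 19 20 15
f 20 13 21
f 20 21 15
f 21 13 22
f 21 22 15
f 22 13 23
f 22 23 15
f 23 13 24
f 23 24 15
f 24 13 25
f 24 25 15
f 25 13 26
f 25 26 15
f 26 13 27
f 26 27 15
f 27 13 28
f 27 28 15
f 28 13 29
f 28 29 15
f 29 13 14
f 29 14 15



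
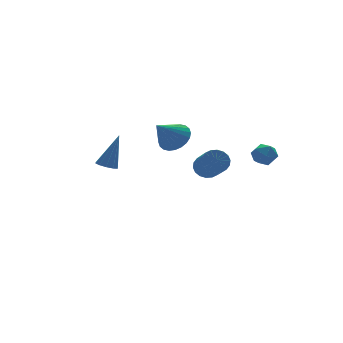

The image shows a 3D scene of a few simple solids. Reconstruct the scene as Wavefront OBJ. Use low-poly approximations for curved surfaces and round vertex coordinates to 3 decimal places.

v -3.538 1.796 -1.559
v -3.145 1.36 -1.683
v -2.782 1.944 0.319
v -2.989 1.684 -1.772
v -3.042 2.051 -1.779
v -3.285 2.32 -1.703
v -3.625 2.389 -1.571
v -3.932 2.232 -1.435
v -4.088 1.907 -1.346
v -4.035 1.541 -1.339
v -3.792 1.271 -1.415
v -3.452 1.202 -1.547
v 3.277 -1.333 -1.456
v 3.716 -0.951 -0.972
v 3.184 -2.249 -0.648
v 3.623 -1.867 -0.164
v 2.925 -1.619 -0.318
v 2.982 -1.053 -0.818
v 3.918 -2.147 -0.802
v 3.975 -1.581 -1.302
v 4.112 -1.454 -0.568
v 3.499 -1.127 -0.269
v 3.401 -2.073 -1.351
v 2.788 -1.746 -1.052
v 1.207 3.901 -1.258
v 1.841 3.299 -0.814
v -0.007 3.519 -0.042
v 1.915 3.629 -0.636
v 1.881 4.001 -0.553
v 1.745 4.358 -0.577
v 1.527 4.644 -0.705
v 1.26 4.818 -0.917
v 0.985 4.852 -1.181
v 0.744 4.742 -1.456
v 0.574 4.503 -1.701
v 0.5 4.173 -1.879
v 0.534 3.801 -1.962
v 0.67 3.444 -1.938
v 0.888 3.157 -1.81
v 1.155 2.984 -1.598
v 1.429 2.95 -1.335
v 1.67 3.06 -1.059
v 3.558 4.78 -4.14
v 3.955 4.351 -4.657
v 3.579 2.652 -3.536
v 3.182 3.08 -3.02
v 4.201 4.446 -4.431
v 3.824 2.747 -3.31
v 4.319 4.607 -4.147
v 3.942 2.908 -3.026
v 4.286 4.802 -3.862
v 3.91 3.103 -2.741
v 4.11 4.993 -3.632
v 3.733 3.294 -2.511
v 3.824 5.141 -3.503
v 3.447 3.442 -2.382
v 3.485 5.218 -3.5
v 3.109 3.519 -2.379
v 3.161 5.208 -3.624
v 2.785 3.509 -2.503
v 2.916 5.113 -3.85
v 2.539 3.414 -2.729
v 2.798 4.952 -4.134
v 2.421 3.253 -3.013
v 2.83 4.757 -4.419
v 2.454 3.058 -3.298
v 3.007 4.566 -4.649
v 2.63 2.867 -3.528
v 3.293 4.418 -4.778
v 2.916 2.719 -3.657
v 3.631 4.341 -4.781
v 3.255 2.642 -3.66
f 2 1 4
f 2 4 3
f 4 1 5
f 4 5 3
f 5 1 6
f 5 6 3
f 6 1 7
f 6 7 3
f 7 1 8
f 7 8 3
f 8 1 9
f 8 9 3
f 9 1 10
f 9 10 3
f 10 1 11
f 10 11 3
f 11 1 12
f 11 12 3
f 12 1 2
f 12 2 3
f 13 24 18
f 13 18 14
f 13 14 20
f 13 20 23
f 13 23 24
f 14 18 22
f 18 24 17
f 24 23 15
f 23 20 19
f 20 14 21
f 16 22 17
f 16 17 15
f 16 15 19
f 16 19 21
f 16 21 22
f 17 22 18
f 15 17 24
f 19 15 23
f 21 19 20
f 22 21 14
f 26 25 28
f 26 28 27
f 28 25 29
f 28 29 27
f 29 25 30
f 29 30 27
f 30 25 31
f 30 31 27
f 31 25 32
f 31 32 27
f 32 25 33
f 32 33 27
f 33 25 34
f 33 34 27
f 34 25 35
f 34 35 27
f 35 25 36
f 35 36 27
f 36 25 37
f 36 37 27
f 37 25 38
f 37 38 27
f 38 25 39
f 38 39 27
f 39 25 40
f 39 40 27
f 40 25 41
f 40 41 27
f 41 25 42
f 41 42 27
f 42 25 26
f 42 26 27
f 44 43 47
f 44 47 45
f 45 47 48
f 45 48 46
f 47 43 49
f 47 49 48
f 48 49 50
f 48 50 46
f 49 43 51
f 49 51 50
f 50 51 52
f 50 52 46
f 51 43 53
f 51 53 52
f 52 53 54
f 52 54 46
f 53 43 55
f 53 55 54
f 54 55 56
f 54 56 46
f 55 43 57
f 55 57 56
f 56 57 58
f 56 58 46
f 57 43 59
f 57 59 58
f 58 59 60
f 58 60 46
f 59 43 61
f 59 61 60
f 60 61 62
f 60 62 46
f 61 43 63
f 61 63 62
f 62 63 64
f 62 64 46
f 63 43 65
f 63 65 64
f 64 65 66
f 64 66 46
f 65 43 67
f 65 67 66
f 66 67 68
f 66 68 46
f 67 43 69
f 67 69 68
f 68 69 70
f 68 70 46
f 69 43 71
f 69 71 70
f 70 71 72
f 70 72 46
f 71 43 44
f 71 44 72
f 72 44 45
f 72 45 46



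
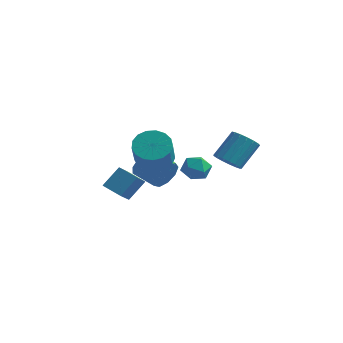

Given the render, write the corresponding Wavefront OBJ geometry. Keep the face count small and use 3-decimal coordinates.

v -1.591 2.965 0.672
v -0.941 3.215 1.232
v -0.759 1.885 0.188
v -0.109 2.135 0.748
v -0.863 1.78 1.069
v -1.377 2.447 1.369
v -0.323 2.653 0.051
v -0.837 3.32 0.351
v -0.157 3.022 0.848
v -0.491 2.482 1.478
v -1.209 2.618 -0.058
v -1.543 2.078 0.572
v 2.543 -0.041 2.987
v 3.352 -0.185 2.868
v 3.746 0.957 4.175
v 2.937 1.101 4.293
v 3.273 0.12 2.626
v 3.667 1.262 3.933
v 3.027 0.387 2.466
v 3.421 1.53 3.773
v 2.67 0.557 2.425
v 3.064 1.699 3.732
v 2.284 0.59 2.513
v 2.678 1.732 3.82
v 1.957 0.478 2.71
v 2.351 1.62 4.017
v 1.765 0.247 2.97
v 2.159 1.389 4.276
v 1.75 -0.05 3.233
v 2.145 1.092 4.54
v 1.918 -0.345 3.44
v 2.312 0.798 4.747
v 2.228 -0.57 3.544
v 2.623 0.572 4.851
v 2.611 -0.674 3.519
v 3.005 0.468 4.826
v 2.978 -0.633 3.373
v 3.372 0.509 4.68
v 3.245 -0.457 3.138
v 3.64 0.686 4.445
v -4.727 -0.469 -0.336
v -4.269 0.403 0.768
v -4.813 0.424 -1.006
v -4.355 1.297 0.098
v -3.485 -0.637 -0.718
v -3.027 0.236 0.386
v -3.571 0.257 -1.388
v -3.113 1.129 -0.284
v -2.528 2.227 -0.084
v -2.21 2.687 0.708
v -3.674 2.893 1.176
v -3.992 2.433 0.384
v -2.306 3.122 0.217
v -3.77 3.328 0.685
v -2.506 3.138 -0.416
v -3.97 3.344 0.052
v -2.717 2.728 -0.893
v -4.18 2.934 -0.425
v -2.839 2.083 -0.992
v -4.302 2.289 -0.524
v -2.816 1.506 -0.665
v -4.279 1.712 -0.198
v -2.658 1.266 -0.067
v -4.122 1.472 0.401
v -2.44 1.476 0.523
v -3.903 1.682 0.991
v -2.263 2.037 0.829
v -3.726 2.243 1.297
v -1.03 -1.185 2.904
v -0.116 -0.712 2.896
v 0.545 -1.961 4.368
v -0.37 -2.435 4.376
v -0.377 -0.458 3.228
v 0.283 -1.707 4.7
v -0.788 -0.371 3.487
v -0.127 -1.62 4.958
v -1.254 -0.471 3.611
v -0.594 -1.72 5.083
v -1.669 -0.734 3.574
v -1.009 -1.983 5.046
v -1.938 -1.101 3.383
v -1.278 -2.35 4.855
v -1.999 -1.487 3.083
v -1.338 -2.736 4.554
v -1.838 -1.804 2.742
v -1.177 -3.053 4.213
v -1.491 -1.979 2.437
v -0.831 -3.228 3.909
v -1.04 -1.973 2.24
v -0.379 -3.222 3.712
v -0.586 -1.786 2.195
v 0.075 -3.035 3.667
v -0.234 -1.461 2.313
v 0.427 -2.71 3.784
v -0.064 -1.074 2.565
v 0.596 -2.323 4.037
f 1 12 6
f 1 6 2
f 1 2 8
f 1 8 11
f 1 11 12
f 2 6 10
f 6 12 5
f 12 11 3
f 11 8 7
f 8 2 9
f 4 10 5
f 4 5 3
f 4 3 7
f 4 7 9
f 4 9 10
f 5 10 6
f 3 5 12
f 7 3 11
f 9 7 8
f 10 9 2
f 14 13 17
f 14 17 15
f 15 17 18
f 15 18 16
f 17 13 19
f 17 19 18
f 18 19 20
f 18 20 16
f 19 13 21
f 19 21 20
f 20 21 22
f 20 22 16
f 21 13 23
f 21 23 22
f 22 23 24
f 22 24 16
f 23 13 25
f 23 25 24
f 24 25 26
f 24 26 16
f 25 13 27
f 25 27 26
f 26 27 28
f 26 28 16
f 27 13 29
f 27 29 28
f 28 29 30
f 28 30 16
f 29 13 31
f 29 31 30
f 30 31 32
f 30 32 16
f 31 13 33
f 31 33 32
f 32 33 34
f 32 34 16
f 33 13 35
f 33 35 34
f 34 35 36
f 34 36 16
f 35 13 37
f 35 37 36
f 36 37 38
f 36 38 16
f 37 13 39
f 37 39 38
f 38 39 40
f 38 40 16
f 39 13 14
f 39 14 40
f 40 14 15
f 40 15 16
f 42 44 41
f 45 42 41
f 41 44 43
f 43 45 41
f 42 48 44
f 46 42 45
f 46 48 42
f 44 48 43
f 47 45 43
f 43 48 47
f 47 46 45
f 48 46 47
f 50 49 53
f 50 53 51
f 51 53 54
f 51 54 52
f 53 49 55
f 53 55 54
f 54 55 56
f 54 56 52
f 55 49 57
f 55 57 56
f 56 57 58
f 56 58 52
f 57 49 59
f 57 59 58
f 58 59 60
f 58 60 52
f 59 49 61
f 59 61 60
f 60 61 62
f 60 62 52
f 61 49 63
f 61 63 62
f 62 63 64
f 62 64 52
f 63 49 65
f 63 65 64
f 64 65 66
f 64 66 52
f 65 49 67
f 65 67 66
f 66 67 68
f 66 68 52
f 67 49 50
f 67 50 68
f 68 50 51
f 68 51 52
f 70 69 73
f 70 73 71
f 71 73 74
f 71 74 72
f 73 69 75
f 73 75 74
f 74 75 76
f 74 76 72
f 75 69 77
f 75 77 76
f 76 77 78
f 76 78 72
f 77 69 79
f 77 79 78
f 78 79 80
f 78 80 72
f 79 69 81
f 79 81 80
f 80 81 82
f 80 82 72
f 81 69 83
f 81 83 82
f 82 83 84
f 82 84 72
f 83 69 85
f 83 85 84
f 84 85 86
f 84 86 72
f 85 69 87
f 85 87 86
f 86 87 88
f 86 88 72
f 87 69 89
f 87 89 88
f 88 89 90
f 88 90 72
f 89 69 91
f 89 91 90
f 90 91 92
f 90 92 72
f 91 69 93
f 91 93 92
f 92 93 94
f 92 94 72
f 93 69 95
f 93 95 94
f 94 95 96
f 94 96 72
f 95 69 70
f 95 70 96
f 96 70 71
f 96 71 72



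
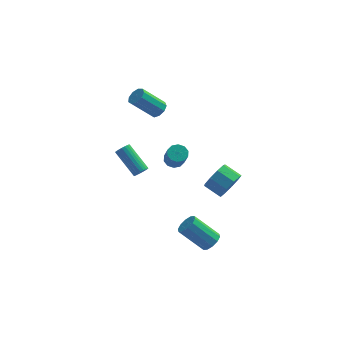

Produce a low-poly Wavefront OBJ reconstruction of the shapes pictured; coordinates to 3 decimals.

v 2.993 -3.924 1.295
v 3.499 -3.857 2.143
v 2.533 -3.288 2.674
v 2.027 -3.356 1.825
v 3.612 -3.309 1.761
v 2.646 -2.74 2.292
v 3.435 -3.049 1.161
v 2.47 -2.48 1.692
v 3.052 -3.199 0.624
v 2.086 -2.63 1.154
v 2.64 -3.688 0.4
v 1.675 -3.119 0.931
v 2.394 -4.288 0.595
v 1.429 -3.719 1.126
v 2.428 -4.718 1.117
v 1.462 -4.149 1.648
v 2.726 -4.776 1.723
v 1.76 -4.207 2.253
v 3.149 -4.436 2.128
v 2.183 -3.867 2.658
v 1.896 -3.351 -4.547
v 2.363 -2.937 -4.148
v 0.85 -2.636 -2.693
v 0.384 -3.049 -3.093
v 2.14 -2.661 -4.436
v 0.628 -2.36 -2.982
v 1.825 -2.648 -4.767
v 0.312 -2.347 -3.313
v 1.536 -2.903 -5.014
v 0.024 -2.602 -3.559
v 1.386 -3.329 -5.083
v -0.127 -3.028 -3.628
v 1.43 -3.764 -4.947
v -0.083 -3.463 -3.492
v 1.652 -4.04 -4.658
v 0.14 -3.739 -3.204
v 1.968 -4.053 -4.327
v 0.455 -3.752 -2.873
v 2.256 -3.798 -4.081
v 0.744 -3.497 -2.626
v 2.407 -3.372 -4.012
v 0.894 -3.071 -2.557
v -2.532 2.451 -2.841
v -2.086 2.681 -2.644
v -3.301 3.92 -1.341
v -3.748 3.689 -1.539
v -2.135 2.815 -2.817
v -3.35 4.054 -1.515
v -2.253 2.886 -2.995
v -3.468 4.125 -1.692
v -2.419 2.882 -3.146
v -3.634 4.121 -1.843
v -2.605 2.803 -3.244
v -3.82 4.042 -1.941
v -2.778 2.663 -3.273
v -3.994 3.902 -1.97
v -2.909 2.486 -3.227
v -4.124 3.725 -1.924
v -2.974 2.304 -3.114
v -4.19 3.542 -1.812
v -2.964 2.146 -2.954
v -4.179 3.385 -1.652
v -2.878 2.041 -2.775
v -4.094 3.28 -1.473
v -2.733 2.007 -2.607
v -3.949 3.246 -1.305
v -2.553 2.05 -2.48
v -3.769 3.289 -1.177
v -2.37 2.162 -2.415
v -3.585 3.401 -1.112
v -2.214 2.324 -2.424
v -3.43 3.562 -1.121
v -2.114 2.507 -2.505
v -3.329 3.746 -1.202
v -0.375 -1.695 1.893
v 0.018 -1.237 2.135
v 0.247 -2.107 3.41
v -0.145 -2.565 3.167
v -0.357 -1.157 2.257
v -0.128 -2.027 3.531
v -0.738 -1.283 2.24
v -0.509 -2.153 3.514
v -0.98 -1.566 2.09
v -0.751 -2.436 3.364
v -0.991 -1.898 1.865
v -0.762 -2.768 3.139
v -0.767 -2.153 1.65
v -0.538 -3.023 2.925
v -0.392 -2.233 1.529
v -0.163 -3.103 2.803
v -0.011 -2.107 1.546
v 0.218 -2.977 2.82
v 0.231 -1.824 1.696
v 0.46 -2.694 2.97
v 0.242 -1.492 1.921
v 0.471 -2.362 3.195
v -1.409 2.445 3.229
v -1.046 1.942 3.484
v -2.409 1.693 4.927
v -2.771 2.195 4.671
v -0.919 2.34 3.674
v -2.281 2.09 5.116
v -1.02 2.786 3.655
v -2.383 2.537 5.097
v -1.304 3.073 3.437
v -2.666 2.823 4.879
v -1.636 3.066 3.121
v -2.999 2.816 4.564
v -1.862 2.768 2.856
v -3.225 2.518 4.299
v -1.876 2.319 2.765
v -3.239 2.069 4.208
v -1.671 1.929 2.891
v -3.034 1.679 4.334
v -1.343 1.78 3.175
v -2.706 1.53 4.618
f 2 1 5
f 2 5 3
f 3 5 6
f 3 6 4
f 5 1 7
f 5 7 6
f 6 7 8
f 6 8 4
f 7 1 9
f 7 9 8
f 8 9 10
f 8 10 4
f 9 1 11
f 9 11 10
f 10 11 12
f 10 12 4
f 11 1 13
f 11 13 12
f 12 13 14
f 12 14 4
f 13 1 15
f 13 15 14
f 14 15 16
f 14 16 4
f 15 1 17
f 15 17 16
f 16 17 18
f 16 18 4
f 17 1 19
f 17 19 18
f 18 19 20
f 18 20 4
f 19 1 2
f 19 2 20
f 20 2 3
f 20 3 4
f 22 21 25
f 22 25 23
f 23 25 26
f 23 26 24
f 25 21 27
f 25 27 26
f 26 27 28
f 26 28 24
f 27 21 29
f 27 29 28
f 28 29 30
f 28 30 24
f 29 21 31
f 29 31 30
f 30 31 32
f 30 32 24
f 31 21 33
f 31 33 32
f 32 33 34
f 32 34 24
f 33 21 35
f 33 35 34
f 34 35 36
f 34 36 24
f 35 21 37
f 35 37 36
f 36 37 38
f 36 38 24
f 37 21 39
f 37 39 38
f 38 39 40
f 38 40 24
f 39 21 41
f 39 41 40
f 40 41 42
f 40 42 24
f 41 21 22
f 41 22 42
f 42 22 23
f 42 23 24
f 44 43 47
f 44 47 45
f 45 47 48
f 45 48 46
f 47 43 49
f 47 49 48
f 48 49 50
f 48 50 46
f 49 43 51
f 49 51 50
f 50 51 52
f 50 52 46
f 51 43 53
f 51 53 52
f 52 53 54
f 52 54 46
f 53 43 55
f 53 55 54
f 54 55 56
f 54 56 46
f 55 43 57
f 55 57 56
f 56 57 58
f 56 58 46
f 57 43 59
f 57 59 58
f 58 59 60
f 58 60 46
f 59 43 61
f 59 61 60
f 60 61 62
f 60 62 46
f 61 43 63
f 61 63 62
f 62 63 64
f 62 64 46
f 63 43 65
f 63 65 64
f 64 65 66
f 64 66 46
f 65 43 67
f 65 67 66
f 66 67 68
f 66 68 46
f 67 43 69
f 67 69 68
f 68 69 70
f 68 70 46
f 69 43 71
f 69 71 70
f 70 71 72
f 70 72 46
f 71 43 73
f 71 73 72
f 72 73 74
f 72 74 46
f 73 43 44
f 73 44 74
f 74 44 45
f 74 45 46
f 76 75 79
f 76 79 77
f 77 79 80
f 77 80 78
f 79 75 81
f 79 81 80
f 80 81 82
f 80 82 78
f 81 75 83
f 81 83 82
f 82 83 84
f 82 84 78
f 83 75 85
f 83 85 84
f 84 85 86
f 84 86 78
f 85 75 87
f 85 87 86
f 86 87 88
f 86 88 78
f 87 75 89
f 87 89 88
f 88 89 90
f 88 90 78
f 89 75 91
f 89 91 90
f 90 91 92
f 90 92 78
f 91 75 93
f 91 93 92
f 92 93 94
f 92 94 78
f 93 75 95
f 93 95 94
f 94 95 96
f 94 96 78
f 95 75 76
f 95 76 96
f 96 76 77
f 96 77 78
f 98 97 101
f 98 101 99
f 99 101 102
f 99 102 100
f 101 97 103
f 101 103 102
f 102 103 104
f 102 104 100
f 103 97 105
f 103 105 104
f 104 105 106
f 104 106 100
f 105 97 107
f 105 107 106
f 106 107 108
f 106 108 100
f 107 97 109
f 107 109 108
f 108 109 110
f 108 110 100
f 109 97 111
f 109 111 110
f 110 111 112
f 110 112 100
f 111 97 113
f 111 113 112
f 112 113 114
f 112 114 100
f 113 97 115
f 113 115 114
f 114 115 116
f 114 116 100
f 115 97 98
f 115 98 116
f 116 98 99
f 116 99 100



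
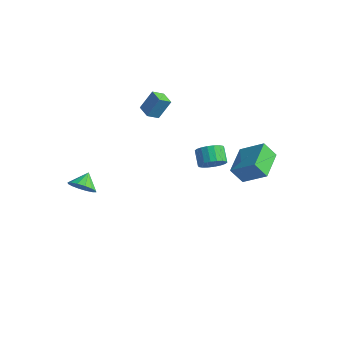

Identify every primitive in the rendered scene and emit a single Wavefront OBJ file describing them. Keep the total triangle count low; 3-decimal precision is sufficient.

v -3.243 2.793 2.353
v -3.565 2.112 2.865
v -2.868 3.505 3.534
v -3.19 2.825 4.046
v -2.39 2.375 2.334
v -2.712 1.695 2.846
v -2.015 3.088 3.515
v -2.337 2.407 4.027
v -2.742 -4.278 0.683
v -2.036 -3.88 0.34
v -2.958 -3.402 1.257
v -2.378 -3.779 0.057
v -2.817 -3.811 -0.059
v -3.236 -3.969 0.024
v -3.523 -4.21 0.284
v -3.6 -4.469 0.65
v -3.448 -4.677 1.026
v -3.106 -4.778 1.309
v -2.666 -4.746 1.425
v -2.247 -4.588 1.342
v -1.961 -4.347 1.082
v -1.883 -4.088 0.716
v 3.53 2.552 -0.464
v 2.872 2.212 0.493
v 2.902 4.396 -0.24
v 2.243 4.055 0.716
v 4.957 2.905 0.644
v 4.298 2.564 1.6
v 4.328 4.748 0.867
v 3.67 4.408 1.824
v 0.946 3.176 -0.769
v 1.572 3.302 -0.177
v 0.879 3.93 0.421
v 0.254 3.804 -0.171
v 1.625 3.596 -0.424
v 0.933 4.224 0.175
v 1.545 3.807 -0.738
v 0.852 4.435 -0.14
v 1.346 3.893 -1.059
v 0.653 4.521 -0.461
v 1.067 3.836 -1.322
v 0.375 4.464 -0.724
v 0.765 3.65 -1.476
v 0.072 4.278 -0.878
v 0.499 3.369 -1.49
v -0.194 3.997 -0.892
v 0.321 3.05 -1.361
v -0.372 3.678 -0.763
v 0.267 2.756 -1.115
v -0.425 3.384 -0.516
v 0.348 2.545 -0.8
v -0.345 3.173 -0.202
v 0.547 2.459 -0.479
v -0.146 3.087 0.119
v 0.825 2.516 -0.216
v 0.133 3.144 0.382
v 1.128 2.702 -0.062
v 0.435 3.33 0.536
v 1.394 2.983 -0.048
v 0.701 3.611 0.55
f 2 4 1
f 5 2 1
f 1 4 3
f 3 5 1
f 2 8 4
f 6 2 5
f 6 8 2
f 4 8 3
f 7 5 3
f 3 8 7
f 7 6 5
f 8 6 7
f 10 9 12
f 10 12 11
f 12 9 13
f 12 13 11
f 13 9 14
f 13 14 11
f 14 9 15
f 14 15 11
f 15 9 16
f 15 16 11
f 16 9 17
f 16 17 11
f 17 9 18
f 17 18 11
f 18 9 19
f 18 19 11
f 19 9 20
f 19 20 11
f 20 9 21
f 20 21 11
f 21 9 22
f 21 22 11
f 22 9 10
f 22 10 11
f 24 26 23
f 27 24 23
f 23 26 25
f 25 27 23
f 24 30 26
f 28 24 27
f 28 30 24
f 26 30 25
f 29 27 25
f 25 30 29
f 29 28 27
f 30 28 29
f 32 31 35
f 32 35 33
f 33 35 36
f 33 36 34
f 35 31 37
f 35 37 36
f 36 37 38
f 36 38 34
f 37 31 39
f 37 39 38
f 38 39 40
f 38 40 34
f 39 31 41
f 39 41 40
f 40 41 42
f 40 42 34
f 41 31 43
f 41 43 42
f 42 43 44
f 42 44 34
f 43 31 45
f 43 45 44
f 44 45 46
f 44 46 34
f 45 31 47
f 45 47 46
f 46 47 48
f 46 48 34
f 47 31 49
f 47 49 48
f 48 49 50
f 48 50 34
f 49 31 51
f 49 51 50
f 50 51 52
f 50 52 34
f 51 31 53
f 51 53 52
f 52 53 54
f 52 54 34
f 53 31 55
f 53 55 54
f 54 55 56
f 54 56 34
f 55 31 57
f 55 57 56
f 56 57 58
f 56 58 34
f 57 31 59
f 57 59 58
f 58 59 60
f 58 60 34
f 59 31 32
f 59 32 60
f 60 32 33
f 60 33 34



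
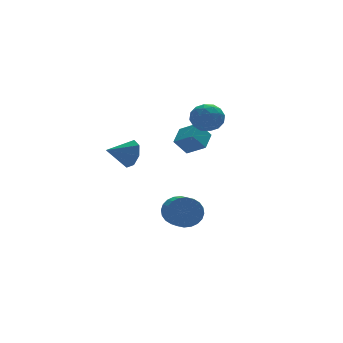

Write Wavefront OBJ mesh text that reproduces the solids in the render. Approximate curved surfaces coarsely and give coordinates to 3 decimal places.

v 3.797 3.508 1.054
v 4.394 2.597 0.952
v 2.926 3.103 -0.432
v 3.523 2.192 -0.534
v 2.791 2.279 0.274
v 3.329 2.529 1.192
v 3.991 3.171 -0.672
v 4.529 3.421 0.246
v 4.514 2.389 -0.114
v 3.772 1.838 0.47
v 3.548 3.862 0.05
v 2.806 3.311 0.634
v 4.172 3.088 1.134
v 3.148 2.612 -0.614
v 2.718 2.663 -0.139
v 3.068 2.128 -0.199
v 3.546 3.048 1.275
v 3.897 2.513 1.215
v 2.954 2.326 0.816
v 3.423 3.187 -0.695
v 3.774 2.652 -0.755
v 4.252 3.572 0.719
v 4.602 3.037 0.659
v 4.366 3.374 -0.296
v 4.593 2.43 0.447
v 4.081 2.192 -0.427
v 4.356 2.767 -0.508
v 4.673 2.914 0.032
v 4.157 2.106 0.79
v 3.645 1.868 -0.083
v 3.215 1.919 0.392
v 3.531 2.066 0.931
v 4.227 1.984 0.163
v 3.675 3.832 0.603
v 3.163 3.594 -0.27
v 3.789 3.634 -0.411
v 4.105 3.781 0.128
v 3.239 3.508 0.947
v 2.727 3.27 0.073
v 2.647 2.786 0.488
v 2.964 2.933 1.028
v 3.093 3.716 0.357
v -0.528 -2.905 -4.101
v 0.051 -2.704 -3.273
v -0.352 -4.435 -2.572
v -0.932 -4.635 -3.399
v -0.308 -2.571 -3.152
v -0.711 -4.302 -2.45
v -0.701 -2.489 -3.174
v -1.104 -4.219 -2.473
v -1.067 -2.47 -3.338
v -1.47 -4.2 -2.637
v -1.352 -2.517 -3.618
v -1.755 -4.247 -2.917
v -1.511 -2.624 -3.972
v -1.914 -4.354 -3.27
v -1.52 -2.773 -4.345
v -1.924 -4.503 -3.643
v -1.379 -2.942 -4.681
v -1.782 -4.672 -3.979
v -1.108 -3.105 -4.928
v -1.511 -4.836 -4.227
v -0.749 -3.238 -5.05
v -1.152 -4.969 -4.348
v -0.356 -3.321 -5.027
v -0.759 -5.051 -4.326
v 0.01 -3.34 -4.863
v -0.393 -5.07 -4.162
v 0.295 -3.293 -4.583
v -0.108 -5.023 -3.882
v 0.454 -3.186 -4.23
v 0.051 -4.916 -3.528
v 0.464 -3.037 -3.857
v 0.06 -4.767 -3.155
v 0.322 -2.868 -3.521
v -0.081 -4.598 -2.819
v -2.551 -0.776 -0.235
v -2.225 -1.283 0.55
v -4.009 -0.864 0.315
v -2.225 -0.534 0.668
v -2.417 0.073 0.257
v -2.688 0.182 -0.442
v -2.878 -0.269 -1.02
v -2.877 -1.018 -1.138
v -2.685 -1.625 -0.727
v -2.415 -1.734 -0.027
v 1.722 3.272 -1.544
v 2.494 2.299 -0.836
v 2.54 4.297 -1.028
v 3.312 3.324 -0.319
v 2.508 3.156 -2.561
v 3.28 2.183 -1.852
v 3.326 4.181 -2.044
v 4.098 3.208 -1.336
f 1 38 17
f 38 12 41
f 17 41 6
f 38 41 17
f 1 17 13
f 17 6 18
f 13 18 2
f 17 18 13
f 1 13 22
f 13 2 23
f 22 23 8
f 13 23 22
f 1 22 34
f 22 8 37
f 34 37 11
f 22 37 34
f 1 34 38
f 34 11 42
f 38 42 12
f 34 42 38
f 2 18 29
f 18 6 32
f 29 32 10
f 18 32 29
f 6 41 19
f 41 12 40
f 19 40 5
f 41 40 19
f 12 42 39
f 42 11 35
f 39 35 3
f 42 35 39
f 11 37 36
f 37 8 24
f 36 24 7
f 37 24 36
f 8 23 28
f 23 2 25
f 28 25 9
f 23 25 28
f 4 30 16
f 30 10 31
f 16 31 5
f 30 31 16
f 4 16 14
f 16 5 15
f 14 15 3
f 16 15 14
f 4 14 21
f 14 3 20
f 21 20 7
f 14 20 21
f 4 21 26
f 21 7 27
f 26 27 9
f 21 27 26
f 4 26 30
f 26 9 33
f 30 33 10
f 26 33 30
f 5 31 19
f 31 10 32
f 19 32 6
f 31 32 19
f 3 15 39
f 15 5 40
f 39 40 12
f 15 40 39
f 7 20 36
f 20 3 35
f 36 35 11
f 20 35 36
f 9 27 28
f 27 7 24
f 28 24 8
f 27 24 28
f 10 33 29
f 33 9 25
f 29 25 2
f 33 25 29
f 44 43 47
f 44 47 45
f 45 47 48
f 45 48 46
f 47 43 49
f 47 49 48
f 48 49 50
f 48 50 46
f 49 43 51
f 49 51 50
f 50 51 52
f 50 52 46
f 51 43 53
f 51 53 52
f 52 53 54
f 52 54 46
f 53 43 55
f 53 55 54
f 54 55 56
f 54 56 46
f 55 43 57
f 55 57 56
f 56 57 58
f 56 58 46
f 57 43 59
f 57 59 58
f 58 59 60
f 58 60 46
f 59 43 61
f 59 61 60
f 60 61 62
f 60 62 46
f 61 43 63
f 61 63 62
f 62 63 64
f 62 64 46
f 63 43 65
f 63 65 64
f 64 65 66
f 64 66 46
f 65 43 67
f 65 67 66
f 66 67 68
f 66 68 46
f 67 43 69
f 67 69 68
f 68 69 70
f 68 70 46
f 69 43 71
f 69 71 70
f 70 71 72
f 70 72 46
f 71 43 73
f 71 73 72
f 72 73 74
f 72 74 46
f 73 43 75
f 73 75 74
f 74 75 76
f 74 76 46
f 75 43 44
f 75 44 76
f 76 44 45
f 76 45 46
f 78 77 80
f 78 80 79
f 80 77 81
f 80 81 79
f 81 77 82
f 81 82 79
f 82 77 83
f 82 83 79
f 83 77 84
f 83 84 79
f 84 77 85
f 84 85 79
f 85 77 86
f 85 86 79
f 86 77 78
f 86 78 79
f 88 90 87
f 91 88 87
f 87 90 89
f 89 91 87
f 88 94 90
f 92 88 91
f 92 94 88
f 90 94 89
f 93 91 89
f 89 94 93
f 93 92 91
f 94 92 93



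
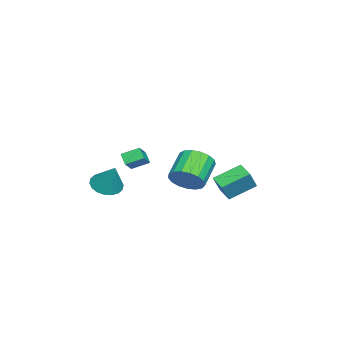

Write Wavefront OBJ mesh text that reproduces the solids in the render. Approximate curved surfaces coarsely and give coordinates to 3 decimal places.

v 0.484 -3.116 -3.201
v 1.194 -3.697 -3.26
v 1.176 -2.424 -1.679
v 1.326 -3.371 -3.469
v 1.292 -2.994 -3.624
v 1.097 -2.641 -3.696
v 0.781 -2.382 -3.67
v 0.406 -2.268 -3.551
v 0.046 -2.323 -3.363
v -0.227 -2.534 -3.142
v -0.359 -2.861 -2.934
v -0.324 -3.238 -2.779
v -0.129 -3.591 -2.707
v 0.187 -3.85 -2.733
v 0.562 -3.963 -2.852
v 0.921 -3.909 -3.04
v -1.94 -3.065 -1.947
v -2.197 -2.091 -1.481
v -2.77 -2.971 -2.599
v -3.027 -1.997 -2.133
v -1.473 -2.683 -2.487
v -1.73 -1.709 -2.021
v -2.303 -2.589 -3.139
v -2.56 -1.615 -2.673
v 1.657 1.504 -1.958
v 2.189 1.37 -1.122
v 0.735 1.562 -0.166
v 0.203 1.696 -1.002
v 2.204 1.843 -1.193
v 0.751 2.035 -0.237
v 2.095 2.238 -1.439
v 0.641 2.43 -0.484
v 1.884 2.466 -1.804
v 0.431 2.657 -0.849
v 1.622 2.473 -2.205
v 0.169 2.664 -1.249
v 1.368 2.258 -2.548
v -0.086 2.449 -1.593
v 1.18 1.87 -2.757
v -0.274 2.062 -1.801
v 1.101 1.399 -2.782
v -0.353 1.59 -1.827
v 1.149 0.951 -2.619
v -0.304 1.143 -1.663
v 1.314 0.631 -2.304
v -0.139 0.823 -1.348
v 1.557 0.51 -1.91
v 0.104 0.702 -0.954
v 1.823 0.617 -1.527
v 0.37 0.809 -0.571
v 2.051 0.928 -1.242
v 0.598 1.119 -0.287
v 0.65 3.495 -3.503
v -0.06 2.85 -3.188
v -0.17 4.771 -2.735
v -0.88 4.126 -2.421
v 1.34 3.274 -2.399
v 0.63 2.629 -2.085
v 0.52 4.55 -1.632
v -0.19 3.905 -1.317
f 2 1 4
f 2 4 3
f 4 1 5
f 4 5 3
f 5 1 6
f 5 6 3
f 6 1 7
f 6 7 3
f 7 1 8
f 7 8 3
f 8 1 9
f 8 9 3
f 9 1 10
f 9 10 3
f 10 1 11
f 10 11 3
f 11 1 12
f 11 12 3
f 12 1 13
f 12 13 3
f 13 1 14
f 13 14 3
f 14 1 15
f 14 15 3
f 15 1 16
f 15 16 3
f 16 1 2
f 16 2 3
f 18 20 17
f 21 18 17
f 17 20 19
f 19 21 17
f 18 24 20
f 22 18 21
f 22 24 18
f 20 24 19
f 23 21 19
f 19 24 23
f 23 22 21
f 24 22 23
f 26 25 29
f 26 29 27
f 27 29 30
f 27 30 28
f 29 25 31
f 29 31 30
f 30 31 32
f 30 32 28
f 31 25 33
f 31 33 32
f 32 33 34
f 32 34 28
f 33 25 35
f 33 35 34
f 34 35 36
f 34 36 28
f 35 25 37
f 35 37 36
f 36 37 38
f 36 38 28
f 37 25 39
f 37 39 38
f 38 39 40
f 38 40 28
f 39 25 41
f 39 41 40
f 40 41 42
f 40 42 28
f 41 25 43
f 41 43 42
f 42 43 44
f 42 44 28
f 43 25 45
f 43 45 44
f 44 45 46
f 44 46 28
f 45 25 47
f 45 47 46
f 46 47 48
f 46 48 28
f 47 25 49
f 47 49 48
f 48 49 50
f 48 50 28
f 49 25 51
f 49 51 50
f 50 51 52
f 50 52 28
f 51 25 26
f 51 26 52
f 52 26 27
f 52 27 28
f 54 56 53
f 57 54 53
f 53 56 55
f 55 57 53
f 54 60 56
f 58 54 57
f 58 60 54
f 56 60 55
f 59 57 55
f 55 60 59
f 59 58 57
f 60 58 59



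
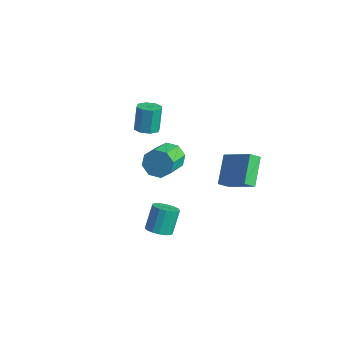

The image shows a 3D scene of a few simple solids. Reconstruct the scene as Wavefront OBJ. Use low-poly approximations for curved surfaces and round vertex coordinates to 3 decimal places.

v -1.761 1.005 0.77
v -1.289 0.829 -0.035
v -0.547 -0.661 0.724
v -1.019 -0.485 1.53
v -0.912 1.251 0.422
v -0.17 -0.239 1.182
v -1.032 1.528 1.083
v -0.29 0.038 1.843
v -1.58 1.499 1.561
v -0.837 0.009 2.321
v -2.233 1.181 1.576
v -1.491 -0.309 2.335
v -2.61 0.759 1.118
v -1.868 -0.731 1.878
v -2.49 0.482 0.457
v -1.748 -1.008 1.217
v -1.943 0.511 -0.021
v -1.2 -0.979 0.739
v -3.39 0.743 2.262
v -2.697 0.994 2.323
v -2.996 1.447 3.86
v -3.69 1.197 3.798
v -3.055 1.391 2.136
v -3.355 1.844 3.673
v -3.609 1.408 2.023
v -3.909 1.862 3.559
v -4.036 1.036 2.049
v -4.335 1.49 3.586
v -4.084 0.493 2.2
v -4.383 0.946 3.737
v -3.725 0.096 2.387
v -4.025 0.549 3.924
v -3.171 0.078 2.501
v -3.471 0.532 4.037
v -2.745 0.45 2.474
v -3.044 0.904 4.011
v 0.501 3.424 -1.876
v 0.291 2.813 -1.387
v -0.458 4.717 -0.672
v -0.668 4.106 -0.183
v 2.348 3.714 -0.717
v 2.138 3.103 -0.228
v 1.389 5.007 0.487
v 1.179 4.396 0.976
v 2.64 -3.556 0.235
v 3.375 -3.372 0.295
v 3.075 -2.601 1.605
v 2.34 -2.784 1.545
v 3.232 -3.099 0.101
v 2.933 -2.328 1.412
v 2.954 -2.93 -0.061
v 2.654 -2.159 1.249
v 2.604 -2.905 -0.156
v 2.304 -2.134 1.154
v 2.262 -3.029 -0.162
v 1.962 -2.258 1.149
v 2.006 -3.273 -0.076
v 1.707 -2.502 1.234
v 1.896 -3.582 0.08
v 1.596 -2.811 1.391
v 1.956 -3.885 0.272
v 1.657 -3.114 1.583
v 2.173 -4.113 0.456
v 1.873 -3.342 1.767
v 2.497 -4.213 0.588
v 2.197 -3.442 1.899
v 2.853 -4.162 0.64
v 2.553 -3.391 1.951
v 3.161 -3.972 0.599
v 2.861 -3.201 1.91
v 3.349 -3.687 0.474
v 3.049 -2.916 1.785
f 2 1 5
f 2 5 3
f 3 5 6
f 3 6 4
f 5 1 7
f 5 7 6
f 6 7 8
f 6 8 4
f 7 1 9
f 7 9 8
f 8 9 10
f 8 10 4
f 9 1 11
f 9 11 10
f 10 11 12
f 10 12 4
f 11 1 13
f 11 13 12
f 12 13 14
f 12 14 4
f 13 1 15
f 13 15 14
f 14 15 16
f 14 16 4
f 15 1 17
f 15 17 16
f 16 17 18
f 16 18 4
f 17 1 2
f 17 2 18
f 18 2 3
f 18 3 4
f 20 19 23
f 20 23 21
f 21 23 24
f 21 24 22
f 23 19 25
f 23 25 24
f 24 25 26
f 24 26 22
f 25 19 27
f 25 27 26
f 26 27 28
f 26 28 22
f 27 19 29
f 27 29 28
f 28 29 30
f 28 30 22
f 29 19 31
f 29 31 30
f 30 31 32
f 30 32 22
f 31 19 33
f 31 33 32
f 32 33 34
f 32 34 22
f 33 19 35
f 33 35 34
f 34 35 36
f 34 36 22
f 35 19 20
f 35 20 36
f 36 20 21
f 36 21 22
f 38 40 37
f 41 38 37
f 37 40 39
f 39 41 37
f 38 44 40
f 42 38 41
f 42 44 38
f 40 44 39
f 43 41 39
f 39 44 43
f 43 42 41
f 44 42 43
f 46 45 49
f 46 49 47
f 47 49 50
f 47 50 48
f 49 45 51
f 49 51 50
f 50 51 52
f 50 52 48
f 51 45 53
f 51 53 52
f 52 53 54
f 52 54 48
f 53 45 55
f 53 55 54
f 54 55 56
f 54 56 48
f 55 45 57
f 55 57 56
f 56 57 58
f 56 58 48
f 57 45 59
f 57 59 58
f 58 59 60
f 58 60 48
f 59 45 61
f 59 61 60
f 60 61 62
f 60 62 48
f 61 45 63
f 61 63 62
f 62 63 64
f 62 64 48
f 63 45 65
f 63 65 64
f 64 65 66
f 64 66 48
f 65 45 67
f 65 67 66
f 66 67 68
f 66 68 48
f 67 45 69
f 67 69 68
f 68 69 70
f 68 70 48
f 69 45 71
f 69 71 70
f 70 71 72
f 70 72 48
f 71 45 46
f 71 46 72
f 72 46 47
f 72 47 48



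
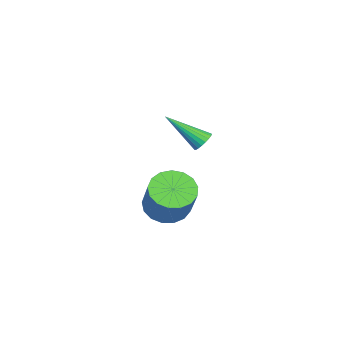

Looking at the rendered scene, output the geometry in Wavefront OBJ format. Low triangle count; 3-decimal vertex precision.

v 1.869 -2.563 3.153
v 2.196 -2.35 3.527
v 1.451 -4.117 4.407
v 1.999 -2.255 3.578
v 1.779 -2.214 3.555
v 1.575 -2.233 3.463
v 1.422 -2.31 3.318
v 1.346 -2.43 3.144
v 1.361 -2.573 2.971
v 1.464 -2.714 2.83
v 1.637 -2.829 2.745
v 1.85 -2.899 2.731
v 2.066 -2.91 2.789
v 2.249 -2.861 2.911
v 2.366 -2.761 3.074
v 2.397 -2.626 3.251
v 2.337 -2.481 3.411
v -0.172 -4.067 -1.973
v 0.402 -3.322 -2.484
v 1.585 -3.048 -0.758
v 1.012 -3.793 -0.247
v 0.022 -3.056 -2.266
v 1.205 -2.783 -0.54
v -0.402 -3.022 -1.98
v 0.781 -2.748 -0.255
v -0.773 -3.227 -1.693
v 0.41 -2.954 0.032
v -1.006 -3.625 -1.47
v 0.177 -3.351 0.255
v -1.049 -4.124 -1.362
v 0.134 -3.85 0.363
v -0.89 -4.609 -1.394
v 0.293 -4.336 0.331
v -0.566 -4.971 -1.559
v 0.617 -4.697 0.167
v -0.153 -5.125 -1.818
v 1.03 -4.852 -0.092
v 0.257 -5.037 -2.113
v 1.44 -4.764 -0.387
v 0.568 -4.727 -2.375
v 1.751 -4.453 -0.65
v 0.71 -4.265 -2.546
v 1.893 -3.992 -0.82
v 0.65 -3.758 -2.585
v 1.833 -3.485 -0.859
f 2 1 4
f 2 4 3
f 4 1 5
f 4 5 3
f 5 1 6
f 5 6 3
f 6 1 7
f 6 7 3
f 7 1 8
f 7 8 3
f 8 1 9
f 8 9 3
f 9 1 10
f 9 10 3
f 10 1 11
f 10 11 3
f 11 1 12
f 11 12 3
f 12 1 13
f 12 13 3
f 13 1 14
f 13 14 3
f 14 1 15
f 14 15 3
f 15 1 16
f 15 16 3
f 16 1 17
f 16 17 3
f 17 1 2
f 17 2 3
f 19 18 22
f 19 22 20
f 20 22 23
f 20 23 21
f 22 18 24
f 22 24 23
f 23 24 25
f 23 25 21
f 24 18 26
f 24 26 25
f 25 26 27
f 25 27 21
f 26 18 28
f 26 28 27
f 27 28 29
f 27 29 21
f 28 18 30
f 28 30 29
f 29 30 31
f 29 31 21
f 30 18 32
f 30 32 31
f 31 32 33
f 31 33 21
f 32 18 34
f 32 34 33
f 33 34 35
f 33 35 21
f 34 18 36
f 34 36 35
f 35 36 37
f 35 37 21
f 36 18 38
f 36 38 37
f 37 38 39
f 37 39 21
f 38 18 40
f 38 40 39
f 39 40 41
f 39 41 21
f 40 18 42
f 40 42 41
f 41 42 43
f 41 43 21
f 42 18 44
f 42 44 43
f 43 44 45
f 43 45 21
f 44 18 19
f 44 19 45
f 45 19 20
f 45 20 21



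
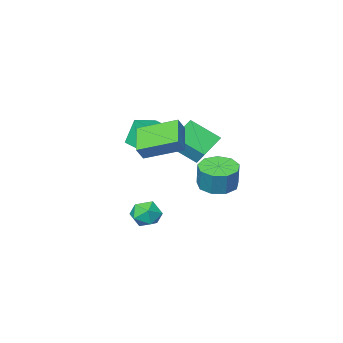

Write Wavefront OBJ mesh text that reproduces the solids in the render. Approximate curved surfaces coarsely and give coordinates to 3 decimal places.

v -0.879 -1.177 1.841
v -0.909 -0.606 2.536
v -1.823 0.005 0.829
v -1.853 0.576 1.524
v 0.633 -0.436 1.296
v 0.603 0.135 1.991
v -0.311 0.746 0.284
v -0.341 1.317 0.979
v -1.015 -4.574 -0.239
v -1.469 -4.386 1.252
v -1.127 -3.603 -0.395
v -1.582 -3.415 1.096
v 0.402 -4.345 0.164
v -0.053 -4.157 1.655
v 0.289 -3.374 0.008
v -0.165 -3.186 1.499
v 0.015 -1.631 -3.875
v 0.755 -1.565 -4.391
v 0.325 -3.035 -3.609
v 1.065 -2.969 -4.125
v 1.027 -2.537 -3.332
v 0.835 -1.669 -3.496
v 0.245 -2.931 -4.504
v 0.053 -2.063 -4.668
v 0.897 -2.369 -4.779
v 1.38 -2.125 -4.055
v -0.3 -2.475 -3.945
v 0.183 -2.231 -3.221
v -3.1 -1.349 -2.517
v -2.28 -0.751 -2.784
v -2.079 -0.412 -1.409
v -2.9 -1.011 -1.143
v -2.882 -0.36 -2.793
v -2.682 -0.021 -1.418
v -3.586 -0.432 -2.673
v -3.386 -0.093 -1.298
v -4.063 -0.933 -2.48
v -3.863 -0.594 -1.105
v -4.09 -1.629 -2.304
v -3.889 -1.29 -0.93
v -3.653 -2.194 -2.229
v -3.453 -1.856 -0.854
v -2.958 -2.364 -2.288
v -2.757 -2.025 -0.913
v -2.329 -2.059 -2.455
v -2.129 -1.721 -1.08
v -2.061 -1.422 -2.651
v -1.861 -1.084 -1.276
v 1.182 1.896 1.831
v 0.318 0.663 2.662
v 1.659 2.021 2.511
v 0.794 0.788 3.342
v 2.546 0.472 1.138
v 1.681 -0.761 1.969
v 3.022 0.597 1.818
v 2.158 -0.636 2.649
f 2 4 1
f 5 2 1
f 1 4 3
f 3 5 1
f 2 8 4
f 6 2 5
f 6 8 2
f 4 8 3
f 7 5 3
f 3 8 7
f 7 6 5
f 8 6 7
f 10 12 9
f 13 10 9
f 9 12 11
f 11 13 9
f 10 16 12
f 14 10 13
f 14 16 10
f 12 16 11
f 15 13 11
f 11 16 15
f 15 14 13
f 16 14 15
f 17 28 22
f 17 22 18
f 17 18 24
f 17 24 27
f 17 27 28
f 18 22 26
f 22 28 21
f 28 27 19
f 27 24 23
f 24 18 25
f 20 26 21
f 20 21 19
f 20 19 23
f 20 23 25
f 20 25 26
f 21 26 22
f 19 21 28
f 23 19 27
f 25 23 24
f 26 25 18
f 30 29 33
f 30 33 31
f 31 33 34
f 31 34 32
f 33 29 35
f 33 35 34
f 34 35 36
f 34 36 32
f 35 29 37
f 35 37 36
f 36 37 38
f 36 38 32
f 37 29 39
f 37 39 38
f 38 39 40
f 38 40 32
f 39 29 41
f 39 41 40
f 40 41 42
f 40 42 32
f 41 29 43
f 41 43 42
f 42 43 44
f 42 44 32
f 43 29 45
f 43 45 44
f 44 45 46
f 44 46 32
f 45 29 47
f 45 47 46
f 46 47 48
f 46 48 32
f 47 29 30
f 47 30 48
f 48 30 31
f 48 31 32
f 50 52 49
f 53 50 49
f 49 52 51
f 51 53 49
f 50 56 52
f 54 50 53
f 54 56 50
f 52 56 51
f 55 53 51
f 51 56 55
f 55 54 53
f 56 54 55

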